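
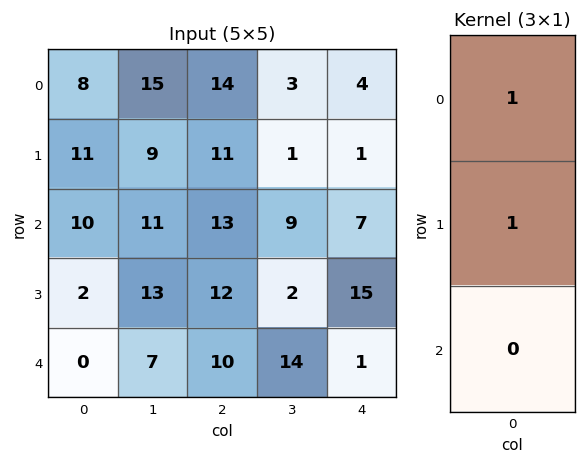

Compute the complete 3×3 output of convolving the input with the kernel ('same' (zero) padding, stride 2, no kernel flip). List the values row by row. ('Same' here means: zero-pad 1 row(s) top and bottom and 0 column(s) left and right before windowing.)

Output[0,0]: The receptive field on the zero-padded input at this output position is [0 / 8 / 11]. Elementwise product with the kernel and sum: 0·1 + 8·1.
Output[0,1]: The receptive field on the zero-padded input at this output position is [0 / 14 / 11]. Elementwise product with the kernel and sum: 0·1 + 14·1.

8 14 4
21 24 8
2 22 16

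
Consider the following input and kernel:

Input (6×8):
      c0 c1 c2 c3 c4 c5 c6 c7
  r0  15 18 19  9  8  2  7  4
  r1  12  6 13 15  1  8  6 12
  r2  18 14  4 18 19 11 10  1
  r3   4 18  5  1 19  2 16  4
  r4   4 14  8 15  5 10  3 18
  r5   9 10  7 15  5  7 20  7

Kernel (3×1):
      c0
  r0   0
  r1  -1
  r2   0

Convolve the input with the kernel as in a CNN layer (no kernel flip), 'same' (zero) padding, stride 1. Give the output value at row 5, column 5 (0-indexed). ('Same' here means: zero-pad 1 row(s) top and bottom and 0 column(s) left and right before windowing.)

-7

The receptive field on the zero-padded input at this output position is [10 / 7 / 0]. Elementwise product with the kernel and sum: 7·-1.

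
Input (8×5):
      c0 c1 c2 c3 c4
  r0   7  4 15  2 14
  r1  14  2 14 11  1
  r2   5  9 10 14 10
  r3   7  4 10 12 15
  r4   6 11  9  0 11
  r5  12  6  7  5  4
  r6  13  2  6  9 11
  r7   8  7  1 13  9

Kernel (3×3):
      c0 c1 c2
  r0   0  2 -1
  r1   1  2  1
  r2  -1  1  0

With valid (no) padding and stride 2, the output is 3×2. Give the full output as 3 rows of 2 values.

29 31
38 58
33 13

Output[0,0]: The receptive field on the input at this output position is [7 4 15 / 14 2 14 / 5 9 10]. Elementwise product with the kernel and sum: 4·2 + 15·-1 + 14·1 + 2·2 + 14·1 + 5·-1 + 9·1.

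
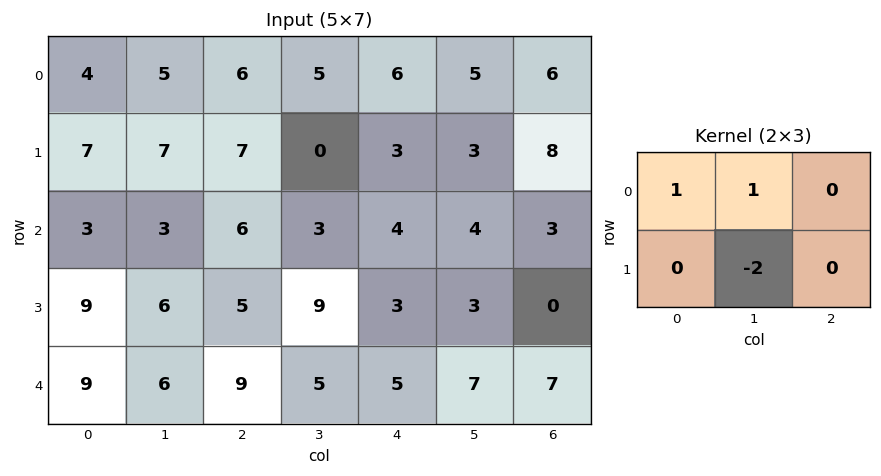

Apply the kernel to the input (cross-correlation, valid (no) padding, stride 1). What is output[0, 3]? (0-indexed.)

5

The receptive field on the input at this output position is [5 6 5 / 0 3 3]. Elementwise product with the kernel and sum: 5·1 + 6·1 + 3·-2.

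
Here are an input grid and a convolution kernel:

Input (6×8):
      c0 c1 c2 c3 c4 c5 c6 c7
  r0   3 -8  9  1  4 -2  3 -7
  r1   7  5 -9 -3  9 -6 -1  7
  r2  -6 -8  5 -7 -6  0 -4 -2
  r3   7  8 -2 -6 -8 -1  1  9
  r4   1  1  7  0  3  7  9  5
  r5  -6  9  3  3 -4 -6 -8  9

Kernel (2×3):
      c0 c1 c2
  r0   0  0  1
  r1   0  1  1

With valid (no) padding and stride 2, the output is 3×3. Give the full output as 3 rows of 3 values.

5 10 -4
11 -20 -4
19 2 -5

Output[0,0]: The receptive field on the input at this output position is [3 -8 9 / 7 5 -9]. Elementwise product with the kernel and sum: 9·1 + 5·1 + -9·1.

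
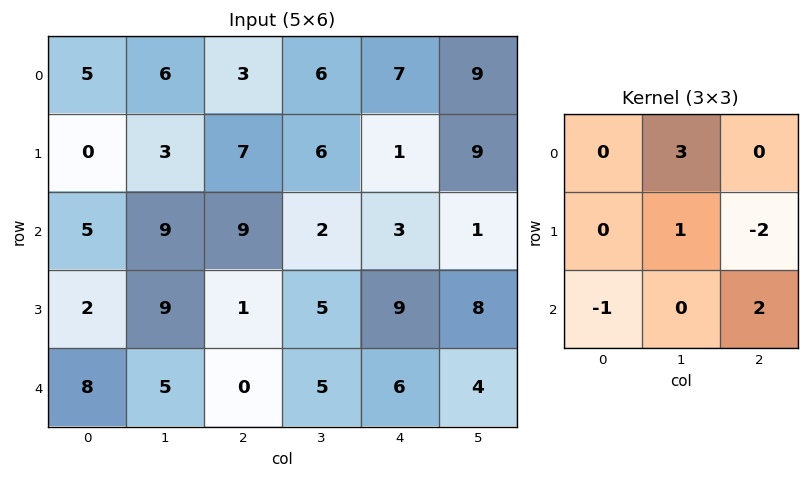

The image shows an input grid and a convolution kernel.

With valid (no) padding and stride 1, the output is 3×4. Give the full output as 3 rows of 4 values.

20 -1 19 4
0 27 31 15
26 23 5 5

Output[0,0]: The receptive field on the input at this output position is [5 6 3 / 0 3 7 / 5 9 9]. Elementwise product with the kernel and sum: 6·3 + 3·1 + 7·-2 + 5·-1 + 9·2.
Output[0,1]: The receptive field on the input at this output position is [6 3 6 / 3 7 6 / 9 9 2]. Elementwise product with the kernel and sum: 3·3 + 7·1 + 6·-2 + 9·-1 + 2·2.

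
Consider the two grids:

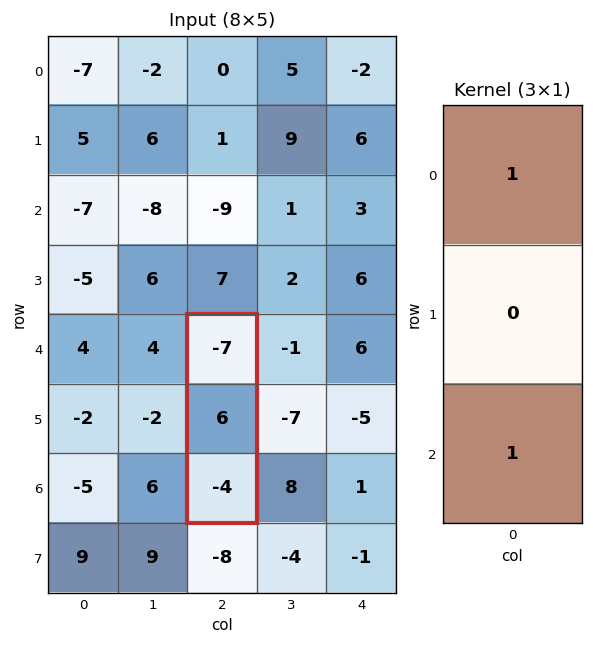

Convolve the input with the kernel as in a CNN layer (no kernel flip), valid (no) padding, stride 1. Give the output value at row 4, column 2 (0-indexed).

-11

The receptive field on the input at this output position is [-7 / 6 / -4]. Elementwise product with the kernel and sum: -7·1 + -4·1.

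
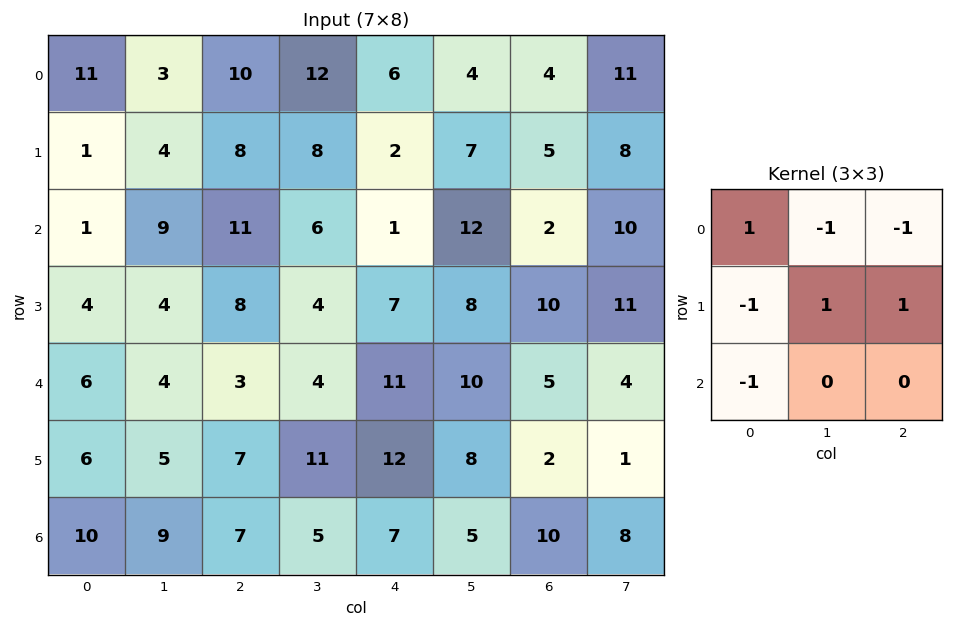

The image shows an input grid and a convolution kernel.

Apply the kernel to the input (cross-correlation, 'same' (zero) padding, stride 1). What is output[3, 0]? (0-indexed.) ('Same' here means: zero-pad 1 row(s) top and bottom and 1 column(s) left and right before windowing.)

-2

The receptive field on the zero-padded input at this output position is [0 1 9 / 0 4 4 / 0 6 4]. Elementwise product with the kernel and sum: 0·1 + 1·-1 + 9·-1 + 0·-1 + 4·1 + 4·1 + 0·-1.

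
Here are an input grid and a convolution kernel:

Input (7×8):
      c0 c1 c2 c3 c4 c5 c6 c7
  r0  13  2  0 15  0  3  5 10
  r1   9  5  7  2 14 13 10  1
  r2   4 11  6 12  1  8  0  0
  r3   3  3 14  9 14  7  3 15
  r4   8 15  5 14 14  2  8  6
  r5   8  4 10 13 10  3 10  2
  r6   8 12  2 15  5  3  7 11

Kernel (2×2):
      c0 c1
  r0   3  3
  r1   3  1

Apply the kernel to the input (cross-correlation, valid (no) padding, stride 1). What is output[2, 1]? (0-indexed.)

The receptive field on the input at this output position is [11 6 / 3 14]. Elementwise product with the kernel and sum: 11·3 + 6·3 + 3·3 + 14·1.

74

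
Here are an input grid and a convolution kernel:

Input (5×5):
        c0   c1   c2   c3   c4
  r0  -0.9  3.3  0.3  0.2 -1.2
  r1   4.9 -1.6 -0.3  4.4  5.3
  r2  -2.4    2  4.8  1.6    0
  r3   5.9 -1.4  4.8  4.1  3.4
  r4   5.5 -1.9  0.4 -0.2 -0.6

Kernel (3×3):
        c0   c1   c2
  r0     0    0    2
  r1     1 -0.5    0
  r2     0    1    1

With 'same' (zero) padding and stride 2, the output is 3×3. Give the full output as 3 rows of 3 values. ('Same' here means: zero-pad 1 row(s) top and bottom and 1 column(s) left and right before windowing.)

3.75 7.25 6.1
2.5 17.3 5
-5.55 6.1 0.1

Output[0,0]: The receptive field on the zero-padded input at this output position is [0 0 0 / 0 -0.9 3.3 / 0 4.9 -1.6]. Elementwise product with the kernel and sum: 0·2 + 0·1 + -0.9·-0.5 + 4.9·1 + -1.6·1.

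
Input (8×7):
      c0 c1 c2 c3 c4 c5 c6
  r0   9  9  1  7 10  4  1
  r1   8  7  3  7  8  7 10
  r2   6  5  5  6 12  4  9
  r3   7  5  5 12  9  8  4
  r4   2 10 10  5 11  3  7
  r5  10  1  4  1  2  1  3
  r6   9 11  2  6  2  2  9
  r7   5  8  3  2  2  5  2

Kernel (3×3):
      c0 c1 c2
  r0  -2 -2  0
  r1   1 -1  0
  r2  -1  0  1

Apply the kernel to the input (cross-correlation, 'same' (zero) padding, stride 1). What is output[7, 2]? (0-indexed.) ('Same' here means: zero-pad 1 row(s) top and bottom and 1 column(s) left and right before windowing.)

The receptive field on the zero-padded input at this output position is [11 2 6 / 8 3 2 / 0 0 0]. Elementwise product with the kernel and sum: 11·-2 + 2·-2 + 8·1 + 3·-1 + 0·-1 + 0·1.

-21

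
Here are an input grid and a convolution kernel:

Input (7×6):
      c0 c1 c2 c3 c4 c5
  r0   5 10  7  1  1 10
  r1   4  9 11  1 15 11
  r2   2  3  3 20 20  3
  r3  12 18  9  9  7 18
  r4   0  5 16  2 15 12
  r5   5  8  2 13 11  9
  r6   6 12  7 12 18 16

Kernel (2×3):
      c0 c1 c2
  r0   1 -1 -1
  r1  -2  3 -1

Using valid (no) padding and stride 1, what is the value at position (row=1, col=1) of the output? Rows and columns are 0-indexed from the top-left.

The receptive field on the input at this output position is [9 11 1 / 3 3 20]. Elementwise product with the kernel and sum: 9·1 + 11·-1 + 1·-1 + 3·-2 + 3·3 + 20·-1.

-20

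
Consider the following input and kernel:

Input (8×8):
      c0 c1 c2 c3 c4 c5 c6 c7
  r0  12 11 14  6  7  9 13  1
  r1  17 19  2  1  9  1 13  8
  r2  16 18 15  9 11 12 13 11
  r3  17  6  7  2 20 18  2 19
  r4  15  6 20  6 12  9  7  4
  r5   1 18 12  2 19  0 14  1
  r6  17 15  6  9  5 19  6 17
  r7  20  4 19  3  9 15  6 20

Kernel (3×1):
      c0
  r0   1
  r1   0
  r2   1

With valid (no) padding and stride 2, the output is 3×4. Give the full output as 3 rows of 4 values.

28 29 18 26
31 35 23 20
32 26 17 13

Output[0,0]: The receptive field on the input at this output position is [12 / 17 / 16]. Elementwise product with the kernel and sum: 12·1 + 16·1.
Output[0,1]: The receptive field on the input at this output position is [14 / 2 / 15]. Elementwise product with the kernel and sum: 14·1 + 15·1.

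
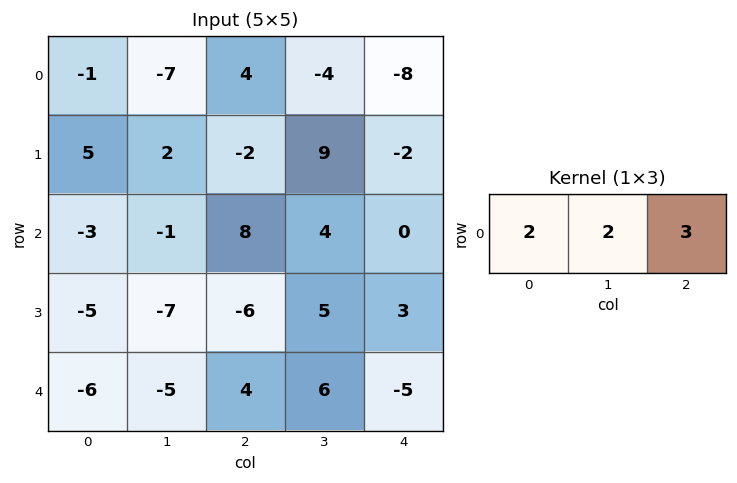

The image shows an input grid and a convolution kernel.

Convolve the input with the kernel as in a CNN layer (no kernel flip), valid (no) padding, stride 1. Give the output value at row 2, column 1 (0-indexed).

The receptive field on the input at this output position is [-1 8 4]. Elementwise product with the kernel and sum: -1·2 + 8·2 + 4·3.

26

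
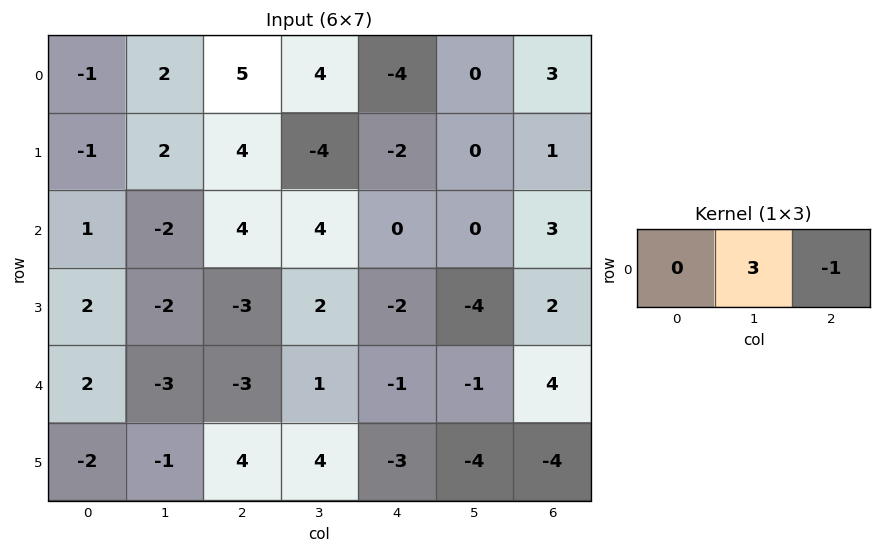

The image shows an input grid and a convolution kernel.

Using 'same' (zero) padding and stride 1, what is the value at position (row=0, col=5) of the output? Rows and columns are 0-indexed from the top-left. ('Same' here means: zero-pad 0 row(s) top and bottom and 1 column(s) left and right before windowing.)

The receptive field on the zero-padded input at this output position is [-4 0 3]. Elementwise product with the kernel and sum: 0·3 + 3·-1.

-3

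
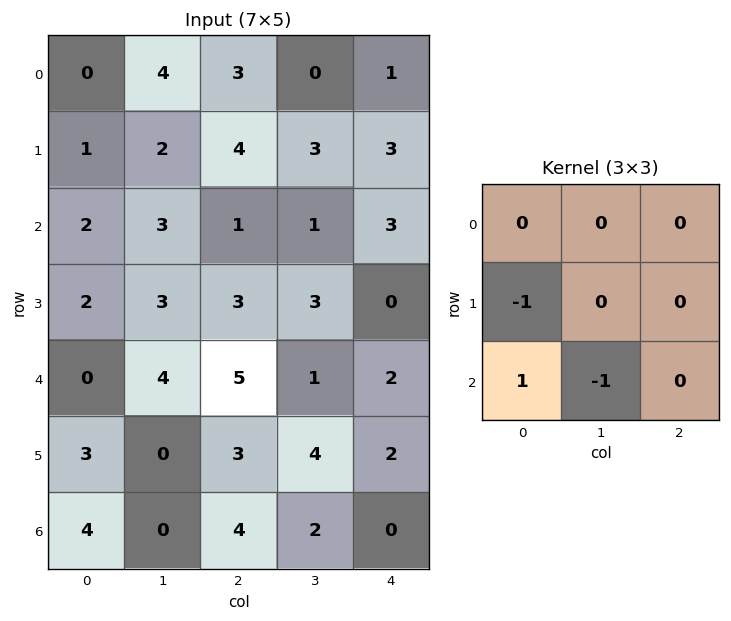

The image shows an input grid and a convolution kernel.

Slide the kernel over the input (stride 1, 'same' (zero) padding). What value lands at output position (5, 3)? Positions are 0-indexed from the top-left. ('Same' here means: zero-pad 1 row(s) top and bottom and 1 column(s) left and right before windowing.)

-1

The receptive field on the zero-padded input at this output position is [5 1 2 / 3 4 2 / 4 2 0]. Elementwise product with the kernel and sum: 3·-1 + 4·1 + 2·-1.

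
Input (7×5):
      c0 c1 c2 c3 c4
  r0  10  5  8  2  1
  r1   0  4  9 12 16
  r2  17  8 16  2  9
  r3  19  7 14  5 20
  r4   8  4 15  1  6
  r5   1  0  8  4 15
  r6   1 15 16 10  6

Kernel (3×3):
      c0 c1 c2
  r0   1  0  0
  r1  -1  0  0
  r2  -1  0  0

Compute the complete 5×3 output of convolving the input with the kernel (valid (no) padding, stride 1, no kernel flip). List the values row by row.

Output[0,0]: The receptive field on the input at this output position is [10 5 8 / 0 4 9 / 17 8 16]. Elementwise product with the kernel and sum: 10·1 + 0·-1 + 17·-1.

-7 -7 -17
-36 -11 -21
-10 -3 -13
10 3 -9
6 -11 -9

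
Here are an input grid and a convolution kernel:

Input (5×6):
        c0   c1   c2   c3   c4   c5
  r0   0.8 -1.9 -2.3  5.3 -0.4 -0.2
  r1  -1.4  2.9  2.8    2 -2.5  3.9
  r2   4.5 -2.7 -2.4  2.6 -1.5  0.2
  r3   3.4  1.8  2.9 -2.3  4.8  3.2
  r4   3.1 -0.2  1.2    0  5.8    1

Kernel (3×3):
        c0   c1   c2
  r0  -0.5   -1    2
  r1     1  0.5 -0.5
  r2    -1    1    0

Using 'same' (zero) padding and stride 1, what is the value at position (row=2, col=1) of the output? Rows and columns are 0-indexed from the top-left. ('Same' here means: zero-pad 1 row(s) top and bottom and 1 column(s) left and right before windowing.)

6.15

The receptive field on the zero-padded input at this output position is [-1.4 2.9 2.8 / 4.5 -2.7 -2.4 / 3.4 1.8 2.9]. Elementwise product with the kernel and sum: -1.4·-0.5 + 2.9·-1 + 2.8·2 + 4.5·1 + -2.7·0.5 + -2.4·-0.5 + 3.4·-1 + 1.8·1.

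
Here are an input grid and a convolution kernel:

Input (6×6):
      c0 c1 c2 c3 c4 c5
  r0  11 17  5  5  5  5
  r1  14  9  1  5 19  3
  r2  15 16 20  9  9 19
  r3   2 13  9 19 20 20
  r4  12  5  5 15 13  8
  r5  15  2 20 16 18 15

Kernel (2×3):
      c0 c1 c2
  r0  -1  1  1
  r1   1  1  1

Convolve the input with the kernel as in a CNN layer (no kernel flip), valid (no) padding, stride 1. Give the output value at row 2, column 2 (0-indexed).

46

The receptive field on the input at this output position is [20 9 9 / 9 19 20]. Elementwise product with the kernel and sum: 20·-1 + 9·1 + 9·1 + 9·1 + 19·1 + 20·1.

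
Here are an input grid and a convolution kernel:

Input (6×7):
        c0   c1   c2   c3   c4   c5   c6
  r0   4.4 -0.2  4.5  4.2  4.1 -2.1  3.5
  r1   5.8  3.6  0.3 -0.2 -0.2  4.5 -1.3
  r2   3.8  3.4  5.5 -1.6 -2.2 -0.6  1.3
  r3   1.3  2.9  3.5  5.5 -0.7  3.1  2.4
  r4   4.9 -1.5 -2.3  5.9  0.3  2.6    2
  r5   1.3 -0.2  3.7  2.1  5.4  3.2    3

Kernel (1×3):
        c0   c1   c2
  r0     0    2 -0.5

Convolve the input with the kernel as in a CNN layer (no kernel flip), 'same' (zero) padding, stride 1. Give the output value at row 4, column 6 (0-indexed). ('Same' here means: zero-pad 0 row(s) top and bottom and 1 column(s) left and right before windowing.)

The receptive field on the zero-padded input at this output position is [2.6 2 0]. Elementwise product with the kernel and sum: 2·2 + 0·-0.5.

4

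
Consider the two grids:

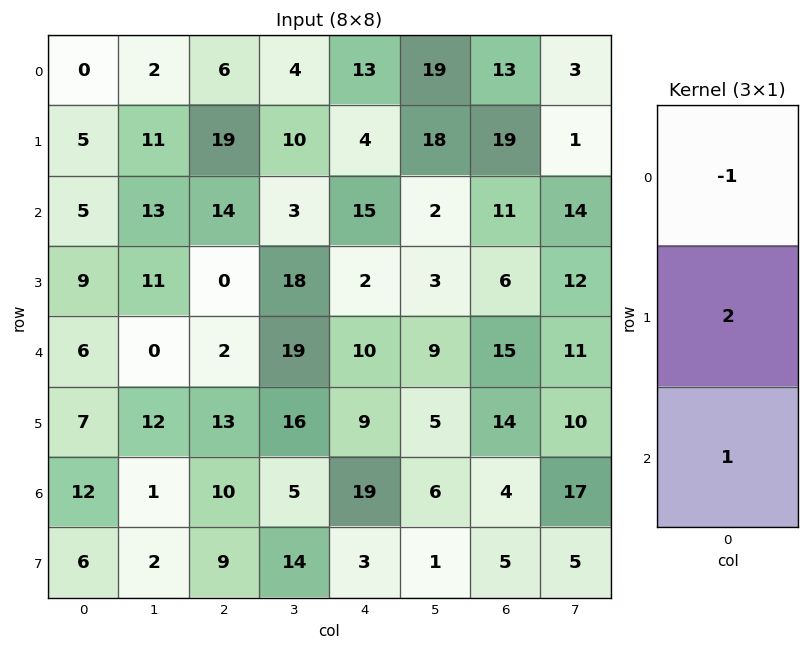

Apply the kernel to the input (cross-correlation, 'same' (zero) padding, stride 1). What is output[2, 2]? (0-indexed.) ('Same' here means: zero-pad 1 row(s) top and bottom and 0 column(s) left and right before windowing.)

The receptive field on the zero-padded input at this output position is [19 / 14 / 0]. Elementwise product with the kernel and sum: 19·-1 + 14·2 + 0·1.

9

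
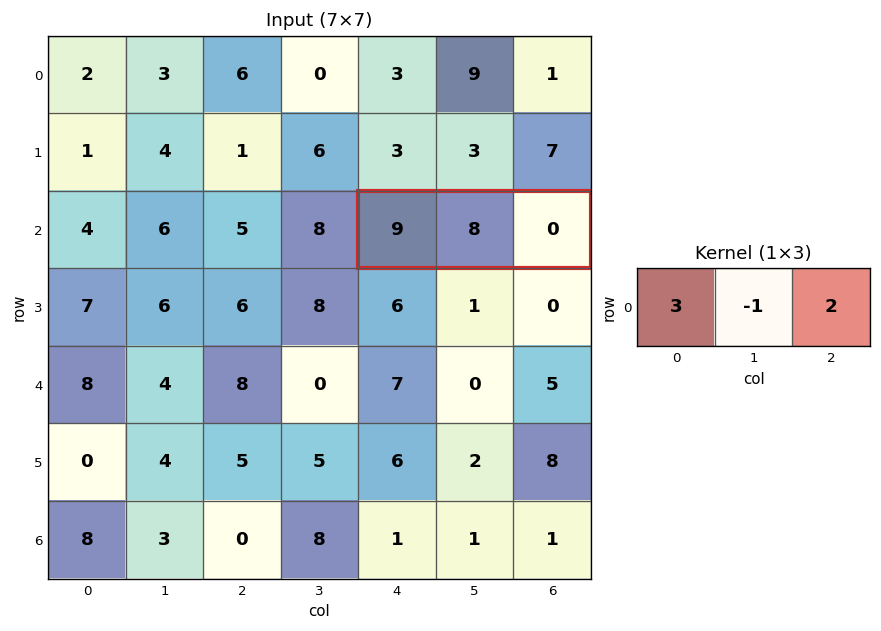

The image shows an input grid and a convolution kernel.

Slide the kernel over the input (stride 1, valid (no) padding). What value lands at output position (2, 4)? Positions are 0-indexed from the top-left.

19

The receptive field on the input at this output position is [9 8 0]. Elementwise product with the kernel and sum: 9·3 + 8·-1 + 0·2.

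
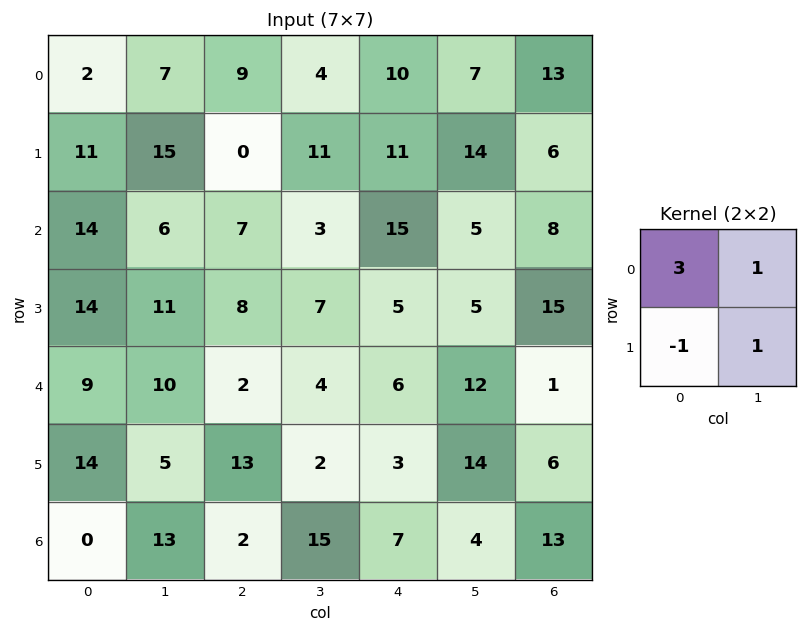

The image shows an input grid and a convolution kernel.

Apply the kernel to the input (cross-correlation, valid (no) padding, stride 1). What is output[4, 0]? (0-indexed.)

The receptive field on the input at this output position is [9 10 / 14 5]. Elementwise product with the kernel and sum: 9·3 + 10·1 + 14·-1 + 5·1.

28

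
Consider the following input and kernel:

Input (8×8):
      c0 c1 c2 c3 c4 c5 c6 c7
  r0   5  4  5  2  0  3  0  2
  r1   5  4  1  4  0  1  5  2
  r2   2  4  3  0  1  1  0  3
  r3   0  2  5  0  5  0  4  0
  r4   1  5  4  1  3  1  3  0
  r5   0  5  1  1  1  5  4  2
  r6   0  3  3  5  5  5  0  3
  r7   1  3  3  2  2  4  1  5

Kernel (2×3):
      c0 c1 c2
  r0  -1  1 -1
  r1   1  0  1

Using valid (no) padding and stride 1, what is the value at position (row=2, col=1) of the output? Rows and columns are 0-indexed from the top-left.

The receptive field on the input at this output position is [4 3 0 / 2 5 0]. Elementwise product with the kernel and sum: 4·-1 + 3·1 + 0·-1 + 2·1 + 0·1.

1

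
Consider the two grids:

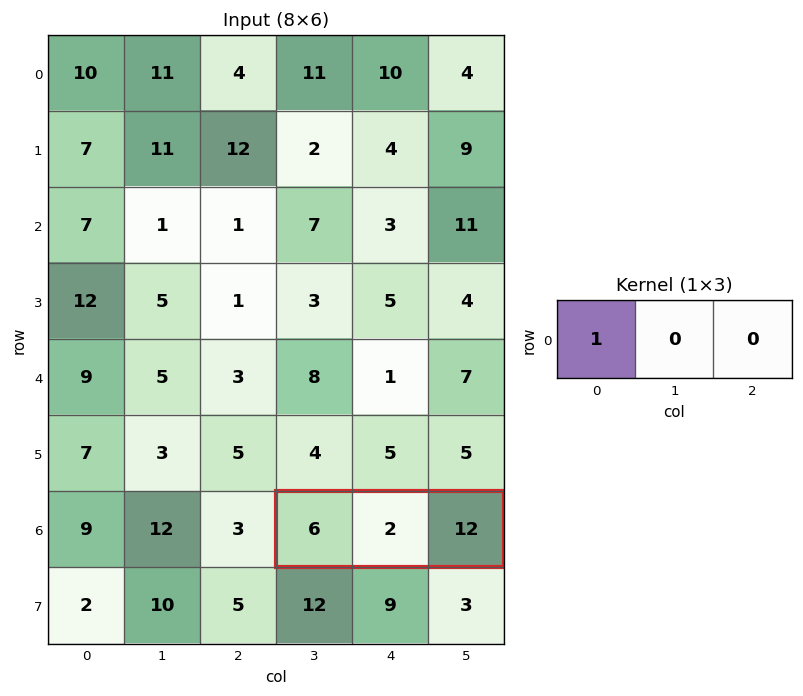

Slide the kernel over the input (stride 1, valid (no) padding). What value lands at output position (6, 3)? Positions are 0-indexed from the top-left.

The receptive field on the input at this output position is [6 2 12]. Elementwise product with the kernel and sum: 6·1.

6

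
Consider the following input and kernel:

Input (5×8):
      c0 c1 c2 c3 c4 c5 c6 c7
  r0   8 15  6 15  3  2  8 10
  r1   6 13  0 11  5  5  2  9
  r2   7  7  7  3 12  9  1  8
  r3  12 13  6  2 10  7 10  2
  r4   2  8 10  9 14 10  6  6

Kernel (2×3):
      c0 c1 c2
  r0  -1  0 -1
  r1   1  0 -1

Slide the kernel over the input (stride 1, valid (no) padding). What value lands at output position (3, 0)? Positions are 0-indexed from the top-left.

-26

The receptive field on the input at this output position is [12 13 6 / 2 8 10]. Elementwise product with the kernel and sum: 12·-1 + 6·-1 + 2·1 + 10·-1.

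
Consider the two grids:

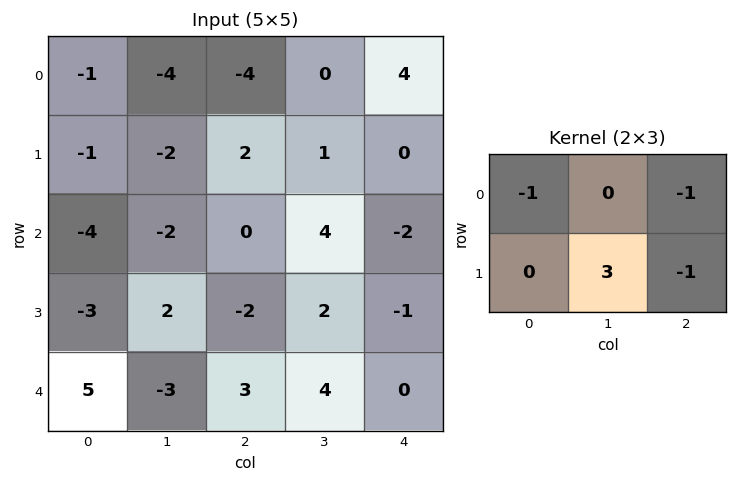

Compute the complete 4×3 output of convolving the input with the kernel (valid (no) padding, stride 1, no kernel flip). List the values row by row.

-3 9 3
-7 -3 12
12 -10 9
-7 1 15

Output[0,0]: The receptive field on the input at this output position is [-1 -4 -4 / -1 -2 2]. Elementwise product with the kernel and sum: -1·-1 + -4·-1 + -2·3 + 2·-1.
Output[0,1]: The receptive field on the input at this output position is [-4 -4 0 / -2 2 1]. Elementwise product with the kernel and sum: -4·-1 + 0·-1 + 2·3 + 1·-1.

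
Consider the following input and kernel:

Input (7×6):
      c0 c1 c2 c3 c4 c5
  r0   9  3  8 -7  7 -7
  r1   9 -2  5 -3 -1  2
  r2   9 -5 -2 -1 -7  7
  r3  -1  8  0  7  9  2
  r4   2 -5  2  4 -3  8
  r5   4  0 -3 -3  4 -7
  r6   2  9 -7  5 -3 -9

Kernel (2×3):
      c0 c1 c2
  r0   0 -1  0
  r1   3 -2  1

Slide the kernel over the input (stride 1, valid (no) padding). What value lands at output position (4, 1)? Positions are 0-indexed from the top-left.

The receptive field on the input at this output position is [-5 2 4 / 0 -3 -3]. Elementwise product with the kernel and sum: 2·-1 + 0·3 + -3·-2 + -3·1.

1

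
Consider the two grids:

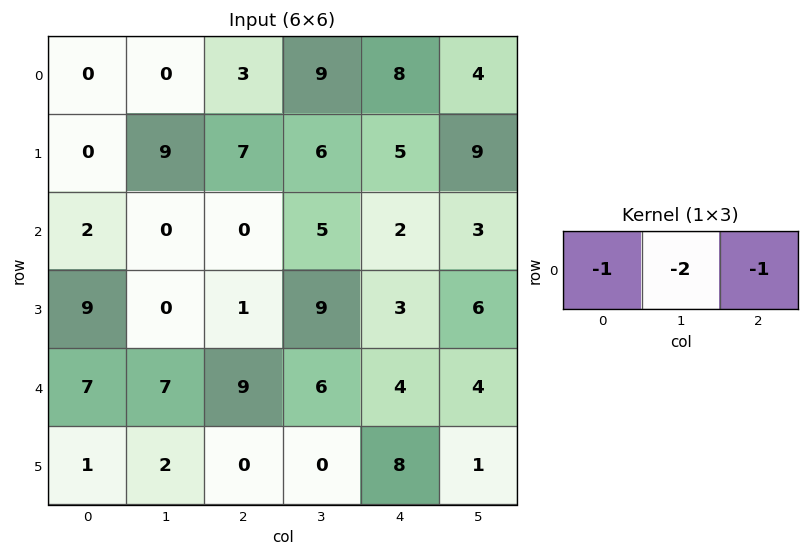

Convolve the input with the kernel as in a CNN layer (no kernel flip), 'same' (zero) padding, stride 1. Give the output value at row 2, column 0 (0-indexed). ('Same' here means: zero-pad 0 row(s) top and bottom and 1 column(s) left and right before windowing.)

The receptive field on the zero-padded input at this output position is [0 2 0]. Elementwise product with the kernel and sum: 0·-1 + 2·-2 + 0·-1.

-4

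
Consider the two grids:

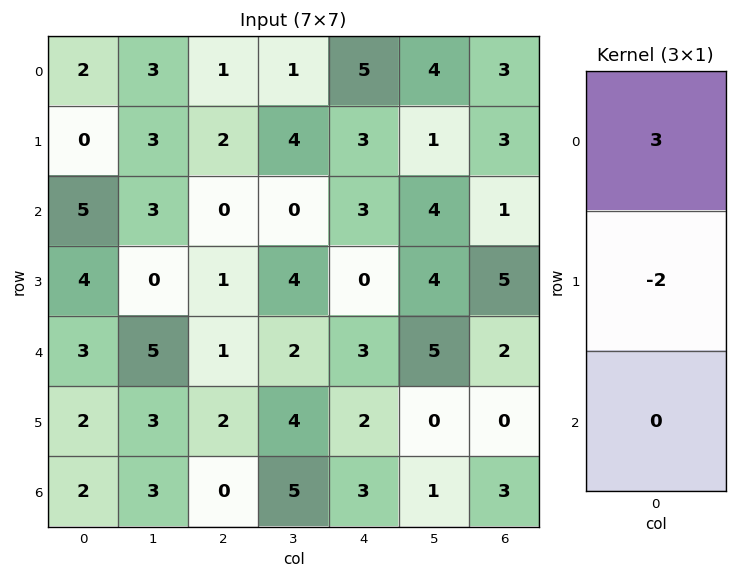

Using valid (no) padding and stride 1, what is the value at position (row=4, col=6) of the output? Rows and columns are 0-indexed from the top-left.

The receptive field on the input at this output position is [2 / 0 / 3]. Elementwise product with the kernel and sum: 2·3 + 0·-2.

6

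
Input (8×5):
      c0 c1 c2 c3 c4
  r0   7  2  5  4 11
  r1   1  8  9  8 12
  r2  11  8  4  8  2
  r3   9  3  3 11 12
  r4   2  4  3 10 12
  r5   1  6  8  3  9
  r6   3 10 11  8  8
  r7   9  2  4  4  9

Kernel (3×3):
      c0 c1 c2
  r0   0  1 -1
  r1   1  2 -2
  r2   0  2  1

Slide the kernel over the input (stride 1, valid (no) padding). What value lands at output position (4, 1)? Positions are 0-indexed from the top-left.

The receptive field on the input at this output position is [4 3 10 / 6 8 3 / 10 11 8]. Elementwise product with the kernel and sum: 3·1 + 10·-1 + 6·1 + 8·2 + 3·-2 + 11·2 + 8·1.

39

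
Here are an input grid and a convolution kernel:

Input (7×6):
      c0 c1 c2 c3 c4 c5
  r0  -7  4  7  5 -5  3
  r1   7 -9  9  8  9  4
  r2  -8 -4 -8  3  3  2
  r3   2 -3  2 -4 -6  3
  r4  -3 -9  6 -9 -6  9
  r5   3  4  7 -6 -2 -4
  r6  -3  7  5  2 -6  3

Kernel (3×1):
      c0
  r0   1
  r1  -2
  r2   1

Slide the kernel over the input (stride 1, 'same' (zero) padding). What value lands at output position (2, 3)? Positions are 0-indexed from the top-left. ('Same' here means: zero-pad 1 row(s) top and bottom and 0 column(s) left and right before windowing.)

-2

The receptive field on the zero-padded input at this output position is [8 / 3 / -4]. Elementwise product with the kernel and sum: 8·1 + 3·-2 + -4·1.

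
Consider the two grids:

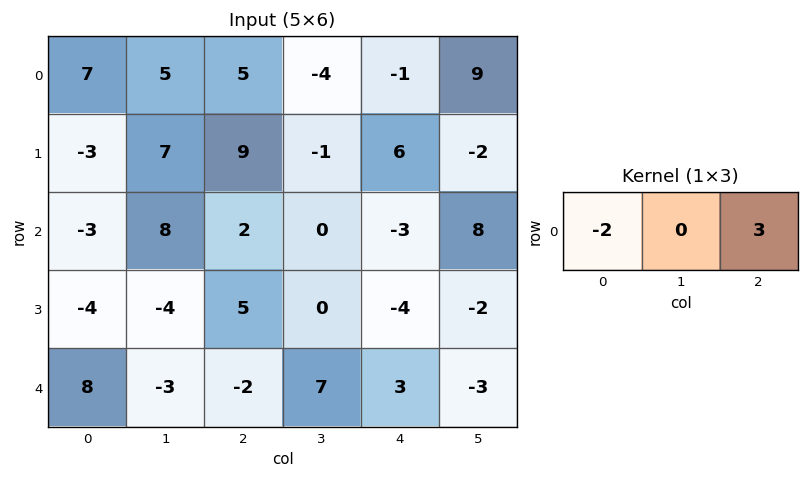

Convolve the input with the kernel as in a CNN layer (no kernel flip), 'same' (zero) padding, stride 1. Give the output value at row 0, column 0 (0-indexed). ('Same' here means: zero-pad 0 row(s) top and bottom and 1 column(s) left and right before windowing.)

15

The receptive field on the zero-padded input at this output position is [0 7 5]. Elementwise product with the kernel and sum: 0·-2 + 5·3.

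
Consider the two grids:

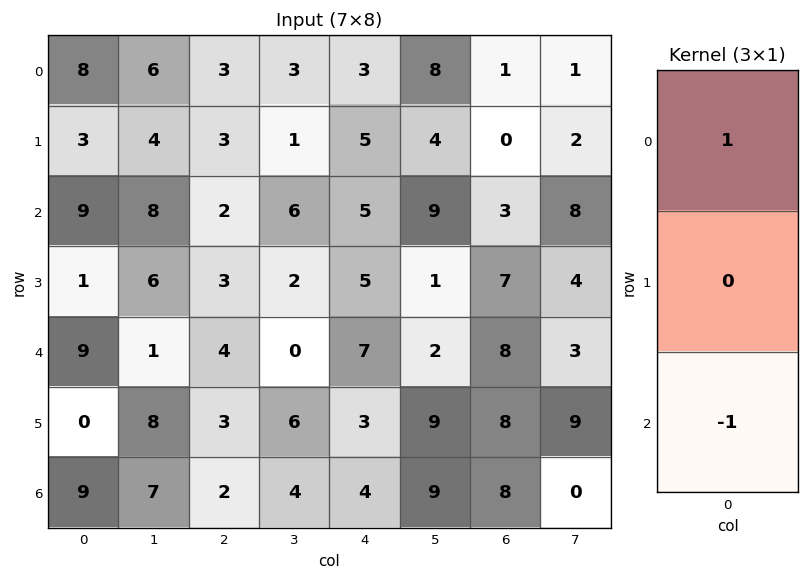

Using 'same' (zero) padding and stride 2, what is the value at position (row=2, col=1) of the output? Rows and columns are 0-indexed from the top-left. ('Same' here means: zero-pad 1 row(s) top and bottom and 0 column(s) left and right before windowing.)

The receptive field on the zero-padded input at this output position is [3 / 4 / 3]. Elementwise product with the kernel and sum: 3·1 + 3·-1.

0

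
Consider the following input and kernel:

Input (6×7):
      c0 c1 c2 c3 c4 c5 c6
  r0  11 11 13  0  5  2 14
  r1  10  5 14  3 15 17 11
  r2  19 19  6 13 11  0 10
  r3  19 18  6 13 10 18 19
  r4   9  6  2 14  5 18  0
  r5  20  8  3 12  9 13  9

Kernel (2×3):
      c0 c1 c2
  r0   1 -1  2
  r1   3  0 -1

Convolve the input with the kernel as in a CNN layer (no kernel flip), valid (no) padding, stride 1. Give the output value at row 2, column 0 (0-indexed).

The receptive field on the input at this output position is [19 19 6 / 19 18 6]. Elementwise product with the kernel and sum: 19·1 + 19·-1 + 6·2 + 19·3 + 6·-1.

63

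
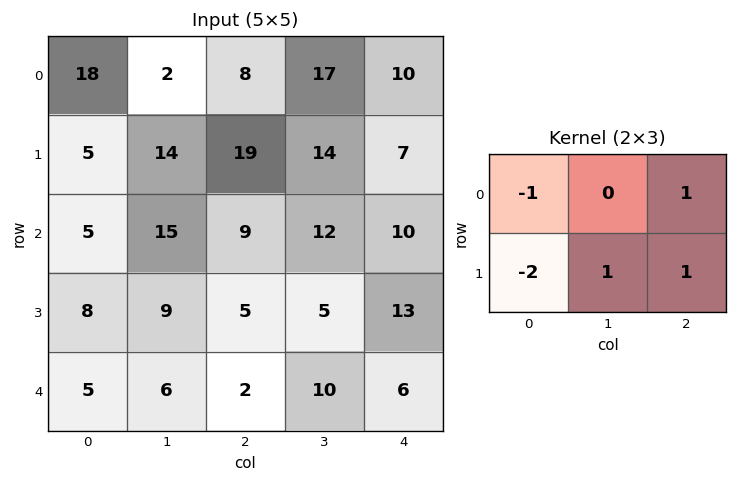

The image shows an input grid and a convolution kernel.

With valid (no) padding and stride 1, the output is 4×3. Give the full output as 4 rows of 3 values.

13 20 -15
28 -9 -8
2 -11 9
-5 -4 20

Output[0,0]: The receptive field on the input at this output position is [18 2 8 / 5 14 19]. Elementwise product with the kernel and sum: 18·-1 + 8·1 + 5·-2 + 14·1 + 19·1.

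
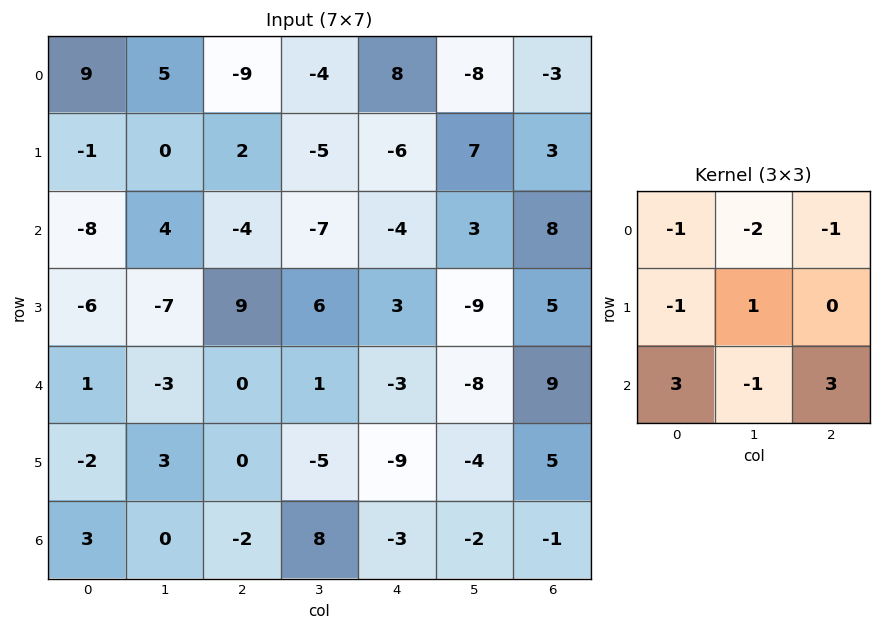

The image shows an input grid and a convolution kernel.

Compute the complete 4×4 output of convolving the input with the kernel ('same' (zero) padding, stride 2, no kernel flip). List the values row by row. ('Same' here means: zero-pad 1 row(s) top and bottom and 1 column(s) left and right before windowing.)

10 -31 24 23
-21 -19 1 -40
31 -20 -25 -1
4 0 16 -5

Output[0,0]: The receptive field on the zero-padded input at this output position is [0 0 0 / 0 9 5 / 0 -1 0]. Elementwise product with the kernel and sum: 0·-1 + 0·-2 + 0·-1 + 0·-1 + 9·1 + 0·3 + -1·-1 + 0·3.
Output[0,1]: The receptive field on the zero-padded input at this output position is [0 0 0 / 5 -9 -4 / 0 2 -5]. Elementwise product with the kernel and sum: 0·-1 + 0·-2 + 0·-1 + 5·-1 + -9·1 + 0·3 + 2·-1 + -5·3.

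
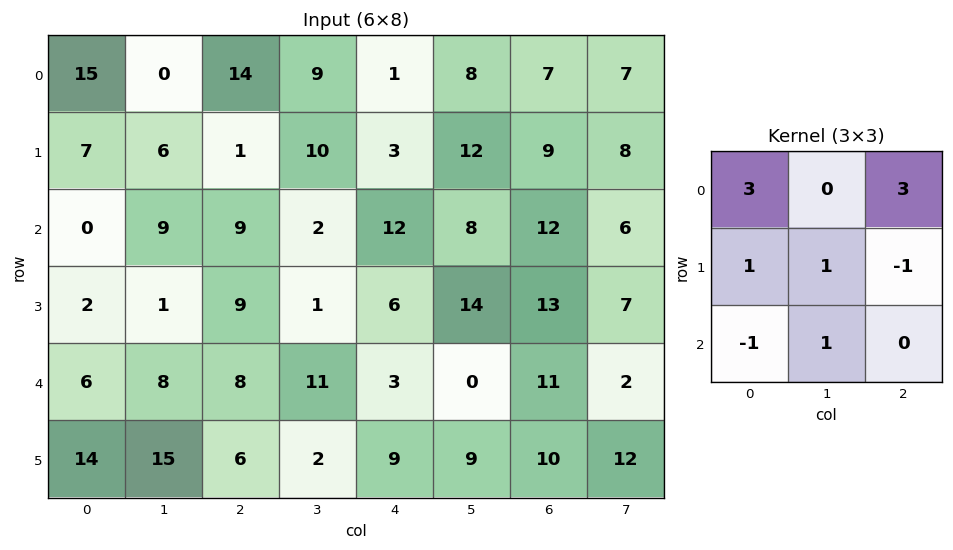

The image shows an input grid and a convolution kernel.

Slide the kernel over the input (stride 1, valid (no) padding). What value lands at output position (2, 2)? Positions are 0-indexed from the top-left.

70

The receptive field on the input at this output position is [9 2 12 / 9 1 6 / 8 11 3]. Elementwise product with the kernel and sum: 9·3 + 12·3 + 9·1 + 1·1 + 6·-1 + 8·-1 + 11·1.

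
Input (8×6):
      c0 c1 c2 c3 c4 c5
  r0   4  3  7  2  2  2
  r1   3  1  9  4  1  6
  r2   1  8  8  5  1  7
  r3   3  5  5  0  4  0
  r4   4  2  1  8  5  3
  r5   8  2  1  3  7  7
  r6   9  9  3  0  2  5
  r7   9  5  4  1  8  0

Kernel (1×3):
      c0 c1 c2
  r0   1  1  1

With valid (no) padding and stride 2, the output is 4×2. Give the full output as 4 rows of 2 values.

14 11
17 14
7 14
21 5

Output[0,0]: The receptive field on the input at this output position is [4 3 7]. Elementwise product with the kernel and sum: 4·1 + 3·1 + 7·1.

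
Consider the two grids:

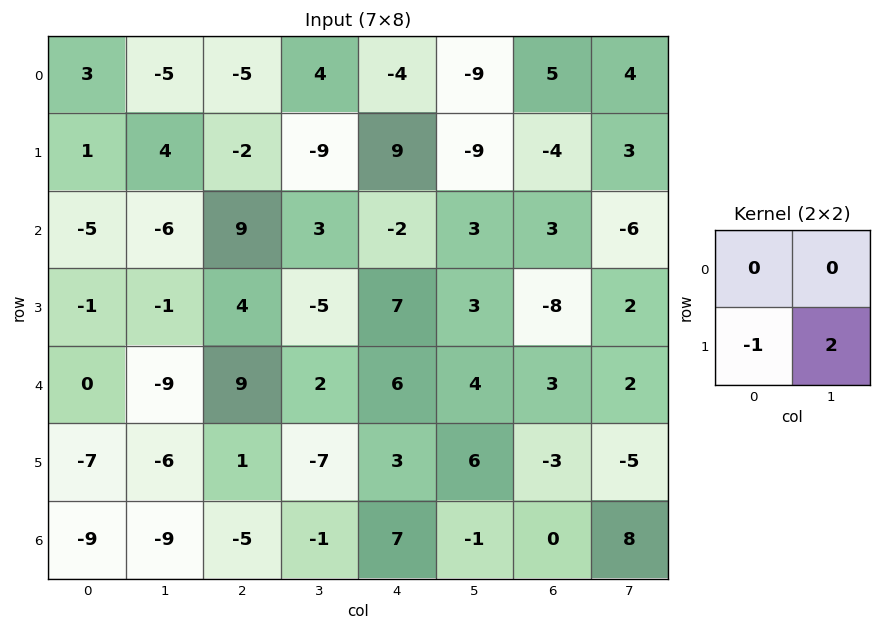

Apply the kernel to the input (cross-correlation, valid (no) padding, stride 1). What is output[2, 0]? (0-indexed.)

-1

The receptive field on the input at this output position is [-5 -6 / -1 -1]. Elementwise product with the kernel and sum: -1·-1 + -1·2.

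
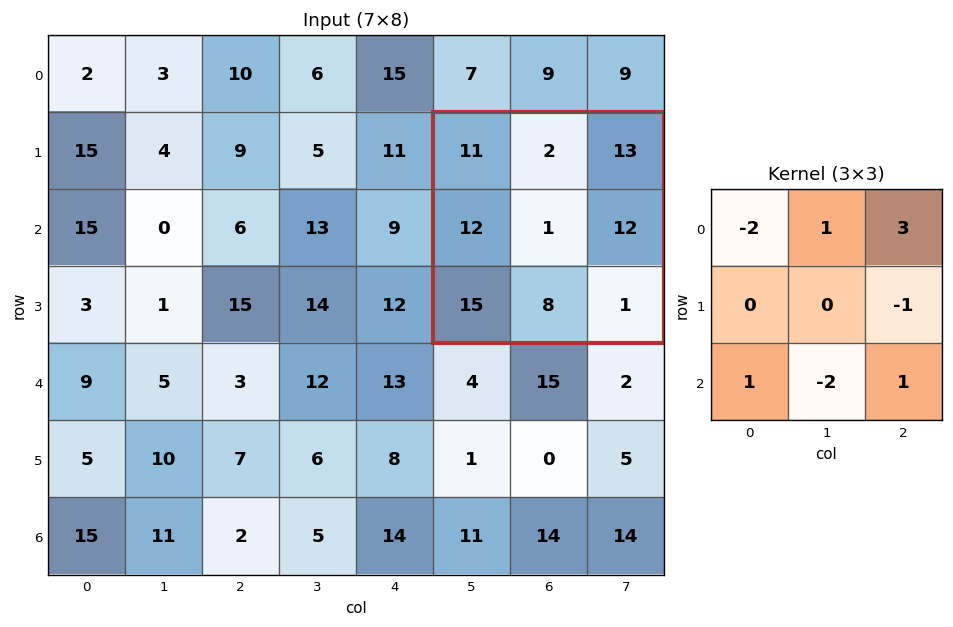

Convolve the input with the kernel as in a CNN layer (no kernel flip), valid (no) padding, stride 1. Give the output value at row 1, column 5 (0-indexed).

The receptive field on the input at this output position is [11 2 13 / 12 1 12 / 15 8 1]. Elementwise product with the kernel and sum: 11·-2 + 2·1 + 13·3 + 12·-1 + 15·1 + 8·-2 + 1·1.

7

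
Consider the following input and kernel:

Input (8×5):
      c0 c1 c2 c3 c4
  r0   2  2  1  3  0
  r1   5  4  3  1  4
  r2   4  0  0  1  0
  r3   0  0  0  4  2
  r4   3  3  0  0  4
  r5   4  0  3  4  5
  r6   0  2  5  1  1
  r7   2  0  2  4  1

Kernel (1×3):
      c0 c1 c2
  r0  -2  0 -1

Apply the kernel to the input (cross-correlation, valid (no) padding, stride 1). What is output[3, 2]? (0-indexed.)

The receptive field on the input at this output position is [0 4 2]. Elementwise product with the kernel and sum: 0·-2 + 2·-1.

-2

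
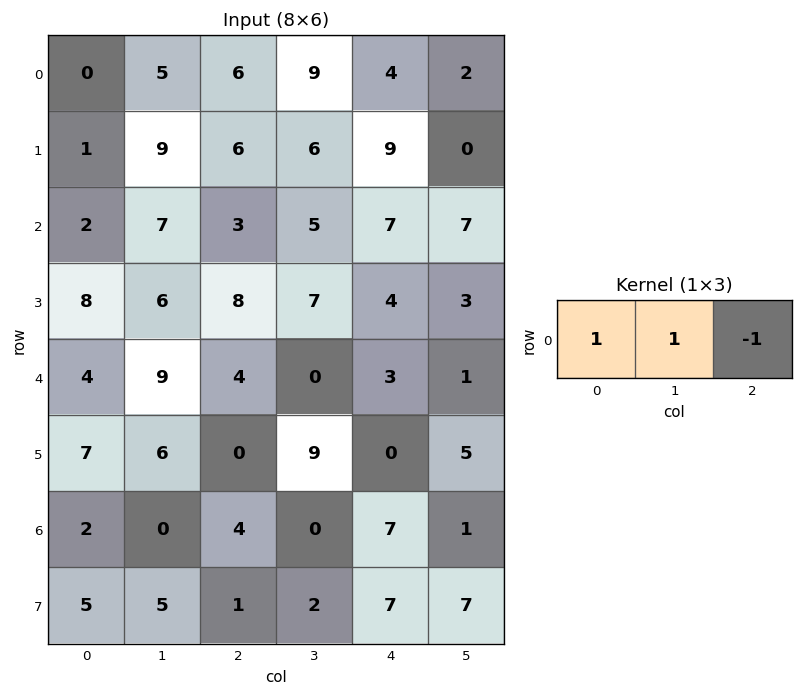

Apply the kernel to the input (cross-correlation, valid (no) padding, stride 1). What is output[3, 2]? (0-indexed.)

11

The receptive field on the input at this output position is [8 7 4]. Elementwise product with the kernel and sum: 8·1 + 7·1 + 4·-1.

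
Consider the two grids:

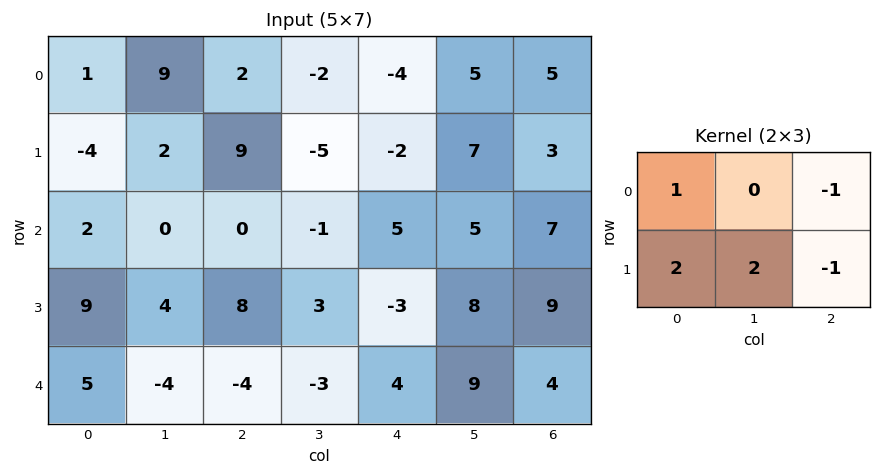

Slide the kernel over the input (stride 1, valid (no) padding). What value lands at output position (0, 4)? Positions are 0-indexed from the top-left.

The receptive field on the input at this output position is [-4 5 5 / -2 7 3]. Elementwise product with the kernel and sum: -4·1 + 5·-1 + -2·2 + 7·2 + 3·-1.

-2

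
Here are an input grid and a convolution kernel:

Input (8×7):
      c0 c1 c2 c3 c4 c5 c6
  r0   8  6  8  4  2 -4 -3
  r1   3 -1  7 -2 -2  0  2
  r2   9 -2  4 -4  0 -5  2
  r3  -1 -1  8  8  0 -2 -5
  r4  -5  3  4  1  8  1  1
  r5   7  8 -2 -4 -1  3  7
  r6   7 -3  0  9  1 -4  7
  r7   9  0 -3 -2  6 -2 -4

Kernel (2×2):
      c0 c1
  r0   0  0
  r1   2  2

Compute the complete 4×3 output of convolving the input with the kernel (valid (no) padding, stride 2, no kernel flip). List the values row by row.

4 10 -4
-4 32 -4
30 -12 4
18 -10 8

Output[0,0]: The receptive field on the input at this output position is [8 6 / 3 -1]. Elementwise product with the kernel and sum: 3·2 + -1·2.
Output[0,1]: The receptive field on the input at this output position is [8 4 / 7 -2]. Elementwise product with the kernel and sum: 7·2 + -2·2.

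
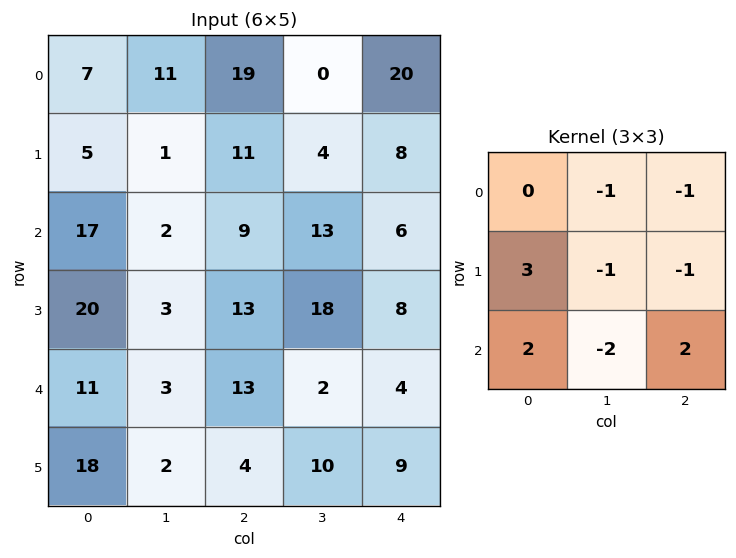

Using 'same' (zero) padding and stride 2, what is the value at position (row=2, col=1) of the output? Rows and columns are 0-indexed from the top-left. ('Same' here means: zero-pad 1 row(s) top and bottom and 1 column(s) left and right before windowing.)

-21

The receptive field on the zero-padded input at this output position is [3 13 18 / 3 13 2 / 2 4 10]. Elementwise product with the kernel and sum: 13·-1 + 18·-1 + 3·3 + 13·-1 + 2·-1 + 2·2 + 4·-2 + 10·2.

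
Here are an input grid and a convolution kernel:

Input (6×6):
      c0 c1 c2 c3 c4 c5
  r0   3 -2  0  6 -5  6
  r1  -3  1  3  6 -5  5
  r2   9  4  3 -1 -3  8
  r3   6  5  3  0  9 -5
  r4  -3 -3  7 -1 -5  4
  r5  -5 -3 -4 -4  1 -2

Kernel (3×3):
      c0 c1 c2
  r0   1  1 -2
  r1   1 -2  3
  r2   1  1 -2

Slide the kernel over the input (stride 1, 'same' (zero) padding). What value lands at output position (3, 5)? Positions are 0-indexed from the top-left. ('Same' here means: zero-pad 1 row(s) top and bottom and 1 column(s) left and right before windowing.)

The receptive field on the zero-padded input at this output position is [-3 8 0 / 9 -5 0 / -5 4 0]. Elementwise product with the kernel and sum: -3·1 + 8·1 + 0·-2 + 9·1 + -5·-2 + 0·3 + -5·1 + 4·1 + 0·-2.

23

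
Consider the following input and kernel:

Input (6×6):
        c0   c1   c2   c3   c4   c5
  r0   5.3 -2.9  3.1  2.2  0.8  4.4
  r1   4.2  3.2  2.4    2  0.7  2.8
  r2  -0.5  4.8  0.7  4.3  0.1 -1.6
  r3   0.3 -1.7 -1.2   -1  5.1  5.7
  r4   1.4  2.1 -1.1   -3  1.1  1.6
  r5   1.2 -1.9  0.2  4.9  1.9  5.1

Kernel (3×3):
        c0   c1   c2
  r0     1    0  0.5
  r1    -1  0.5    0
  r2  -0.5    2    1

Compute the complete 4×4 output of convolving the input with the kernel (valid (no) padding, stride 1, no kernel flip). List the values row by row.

14.8 -0.5 10.45 -0.8
3.55 -2.8 7.9 15.55
1.1 1.8 -2.9 12.35
-4.85 1.4 12.55 11.85

Output[0,0]: The receptive field on the input at this output position is [5.3 -2.9 3.1 / 4.2 3.2 2.4 / -0.5 4.8 0.7]. Elementwise product with the kernel and sum: 5.3·1 + 3.1·0.5 + 4.2·-1 + 3.2·0.5 + -0.5·-0.5 + 4.8·2 + 0.7·1.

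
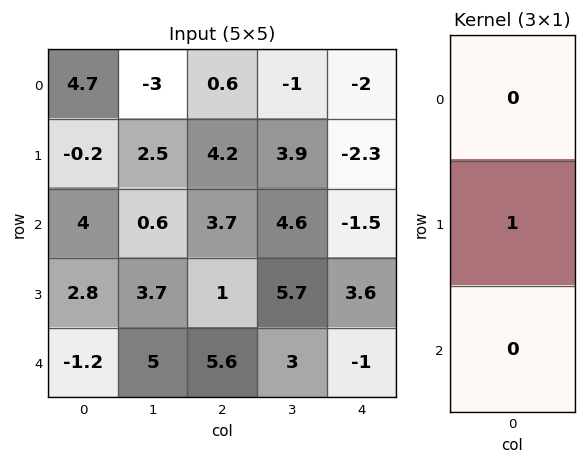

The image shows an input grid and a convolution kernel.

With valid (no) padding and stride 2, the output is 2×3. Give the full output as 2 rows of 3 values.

-0.2 4.2 -2.3
2.8 1 3.6

Output[0,0]: The receptive field on the input at this output position is [4.7 / -0.2 / 4]. Elementwise product with the kernel and sum: -0.2·1.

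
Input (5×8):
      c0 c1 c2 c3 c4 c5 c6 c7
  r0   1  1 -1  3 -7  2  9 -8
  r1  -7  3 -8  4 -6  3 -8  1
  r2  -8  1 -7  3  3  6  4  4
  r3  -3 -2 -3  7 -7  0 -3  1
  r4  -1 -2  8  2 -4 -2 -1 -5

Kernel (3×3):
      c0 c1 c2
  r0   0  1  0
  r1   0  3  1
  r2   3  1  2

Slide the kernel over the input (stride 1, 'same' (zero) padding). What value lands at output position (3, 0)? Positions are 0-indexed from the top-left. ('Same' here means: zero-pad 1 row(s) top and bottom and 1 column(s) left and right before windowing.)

The receptive field on the zero-padded input at this output position is [0 -8 1 / 0 -3 -2 / 0 -1 -2]. Elementwise product with the kernel and sum: -8·1 + -3·3 + -2·1 + 0·3 + -1·1 + -2·2.

-24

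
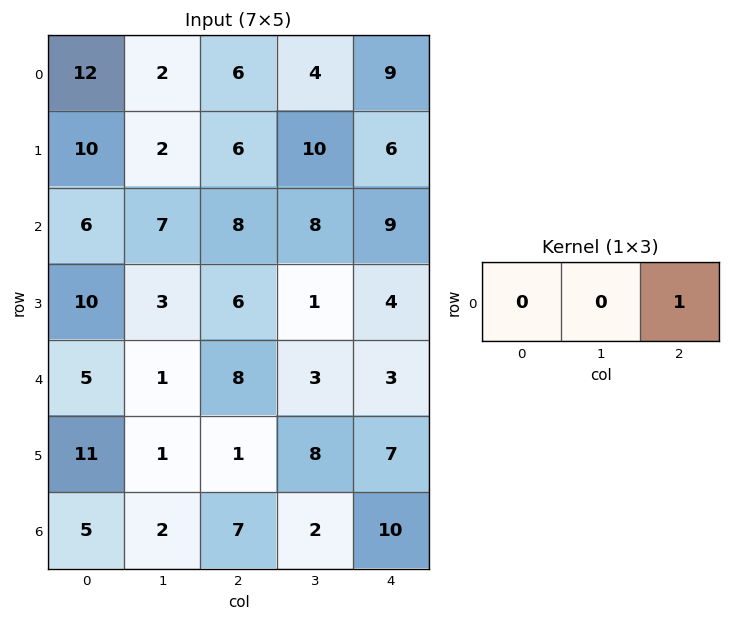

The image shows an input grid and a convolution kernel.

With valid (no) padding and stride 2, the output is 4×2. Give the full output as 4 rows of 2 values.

6 9
8 9
8 3
7 10

Output[0,0]: The receptive field on the input at this output position is [12 2 6]. Elementwise product with the kernel and sum: 6·1.
Output[0,1]: The receptive field on the input at this output position is [6 4 9]. Elementwise product with the kernel and sum: 9·1.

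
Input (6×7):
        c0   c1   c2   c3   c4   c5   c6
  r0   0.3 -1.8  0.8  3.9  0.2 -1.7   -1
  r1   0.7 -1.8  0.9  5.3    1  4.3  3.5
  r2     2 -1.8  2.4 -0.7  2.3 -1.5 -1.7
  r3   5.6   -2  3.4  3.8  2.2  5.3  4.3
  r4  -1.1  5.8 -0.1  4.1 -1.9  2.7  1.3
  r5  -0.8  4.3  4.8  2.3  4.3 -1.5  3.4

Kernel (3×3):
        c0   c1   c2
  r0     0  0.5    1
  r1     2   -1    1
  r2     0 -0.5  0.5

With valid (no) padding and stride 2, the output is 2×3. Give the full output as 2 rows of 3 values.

6.1 1.15 -0.75
15.15 4.15 0.25

Output[0,0]: The receptive field on the input at this output position is [0.3 -1.8 0.8 / 0.7 -1.8 0.9 / 2 -1.8 2.4]. Elementwise product with the kernel and sum: -1.8·0.5 + 0.8·1 + 0.7·2 + -1.8·-1 + 0.9·1 + -1.8·-0.5 + 2.4·0.5.
Output[0,1]: The receptive field on the input at this output position is [0.8 3.9 0.2 / 0.9 5.3 1 / 2.4 -0.7 2.3]. Elementwise product with the kernel and sum: 3.9·0.5 + 0.2·1 + 0.9·2 + 5.3·-1 + 1·1 + -0.7·-0.5 + 2.3·0.5.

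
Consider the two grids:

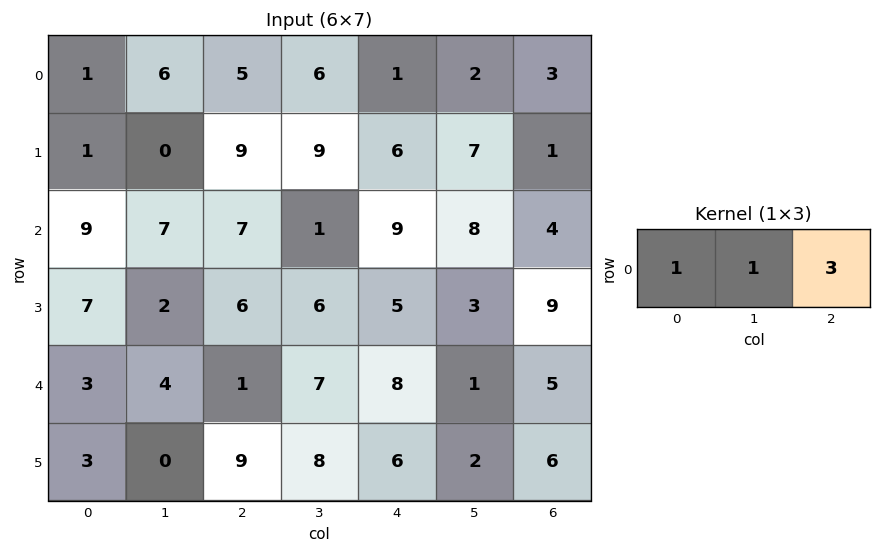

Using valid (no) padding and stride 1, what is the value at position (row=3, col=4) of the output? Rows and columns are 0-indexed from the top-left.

The receptive field on the input at this output position is [5 3 9]. Elementwise product with the kernel and sum: 5·1 + 3·1 + 9·3.

35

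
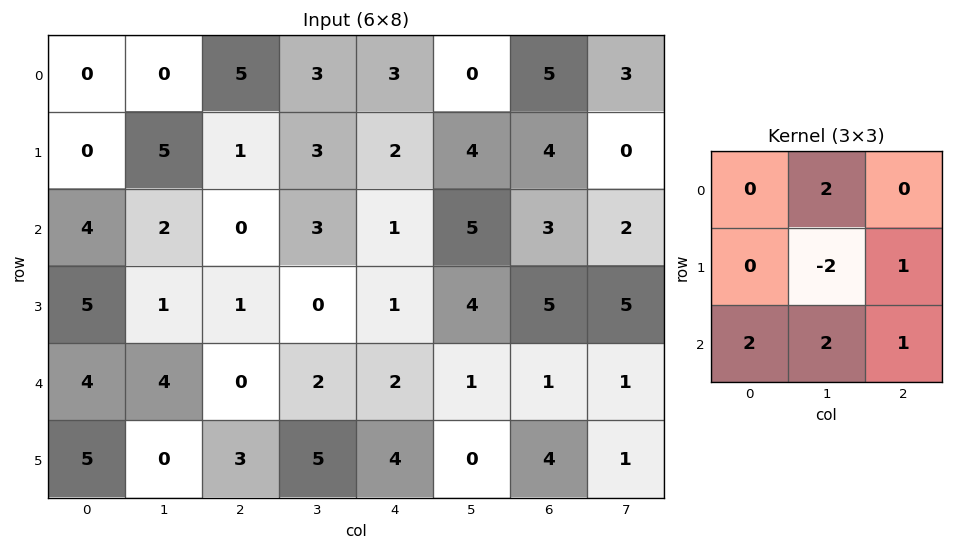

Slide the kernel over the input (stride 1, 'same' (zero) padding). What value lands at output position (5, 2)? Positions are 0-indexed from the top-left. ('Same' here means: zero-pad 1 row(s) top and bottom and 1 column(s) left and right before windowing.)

-1

The receptive field on the zero-padded input at this output position is [4 0 2 / 0 3 5 / 0 0 0]. Elementwise product with the kernel and sum: 0·2 + 3·-2 + 5·1 + 0·2 + 0·2 + 0·1.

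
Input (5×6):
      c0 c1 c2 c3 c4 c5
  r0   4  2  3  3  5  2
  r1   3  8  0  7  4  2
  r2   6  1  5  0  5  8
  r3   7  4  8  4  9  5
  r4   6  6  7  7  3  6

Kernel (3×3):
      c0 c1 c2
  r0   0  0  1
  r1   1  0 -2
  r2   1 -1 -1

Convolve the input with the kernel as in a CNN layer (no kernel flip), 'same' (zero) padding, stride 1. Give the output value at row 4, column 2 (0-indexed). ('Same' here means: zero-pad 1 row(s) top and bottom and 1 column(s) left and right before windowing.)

-4

The receptive field on the zero-padded input at this output position is [4 8 4 / 6 7 7 / 0 0 0]. Elementwise product with the kernel and sum: 4·1 + 6·1 + 7·-2 + 0·1 + 0·-1 + 0·-1.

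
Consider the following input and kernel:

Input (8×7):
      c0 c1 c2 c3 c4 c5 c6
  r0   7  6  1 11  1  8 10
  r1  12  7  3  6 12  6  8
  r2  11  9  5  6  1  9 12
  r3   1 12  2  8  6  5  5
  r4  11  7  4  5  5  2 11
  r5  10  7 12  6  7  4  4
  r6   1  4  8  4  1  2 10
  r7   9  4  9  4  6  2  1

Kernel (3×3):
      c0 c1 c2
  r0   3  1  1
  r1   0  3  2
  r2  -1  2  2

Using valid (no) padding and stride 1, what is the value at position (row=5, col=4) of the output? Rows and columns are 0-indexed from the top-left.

55

The receptive field on the input at this output position is [7 4 4 / 1 2 10 / 6 2 1]. Elementwise product with the kernel and sum: 7·3 + 4·1 + 4·1 + 2·3 + 10·2 + 6·-1 + 2·2 + 1·2.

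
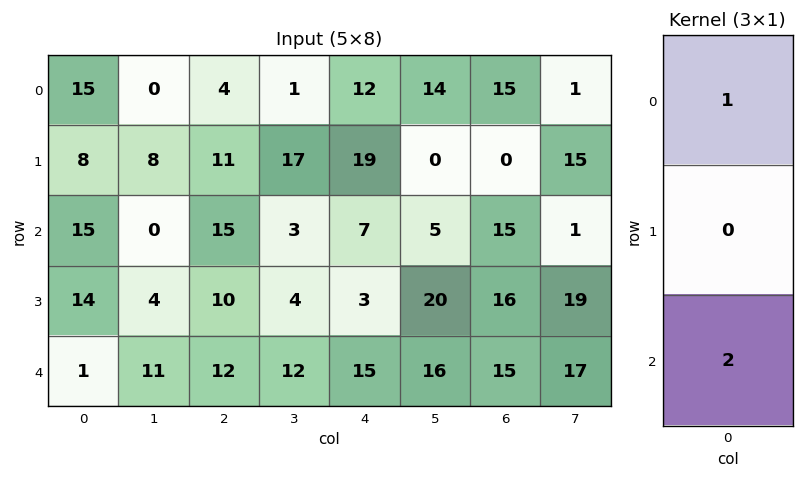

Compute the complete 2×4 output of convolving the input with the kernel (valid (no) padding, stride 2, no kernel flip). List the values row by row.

Output[0,0]: The receptive field on the input at this output position is [15 / 8 / 15]. Elementwise product with the kernel and sum: 15·1 + 15·2.
Output[0,1]: The receptive field on the input at this output position is [4 / 11 / 15]. Elementwise product with the kernel and sum: 4·1 + 15·2.

45 34 26 45
17 39 37 45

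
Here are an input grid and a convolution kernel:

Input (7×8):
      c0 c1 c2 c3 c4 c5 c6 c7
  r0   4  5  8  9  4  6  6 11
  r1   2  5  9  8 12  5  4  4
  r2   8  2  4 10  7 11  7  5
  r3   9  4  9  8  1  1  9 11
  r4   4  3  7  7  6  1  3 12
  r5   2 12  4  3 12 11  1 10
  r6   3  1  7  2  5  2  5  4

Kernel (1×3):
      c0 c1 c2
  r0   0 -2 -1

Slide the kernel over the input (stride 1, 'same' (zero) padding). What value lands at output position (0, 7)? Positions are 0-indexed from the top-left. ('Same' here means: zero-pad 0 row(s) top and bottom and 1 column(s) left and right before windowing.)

-22

The receptive field on the zero-padded input at this output position is [6 11 0]. Elementwise product with the kernel and sum: 11·-2 + 0·-1.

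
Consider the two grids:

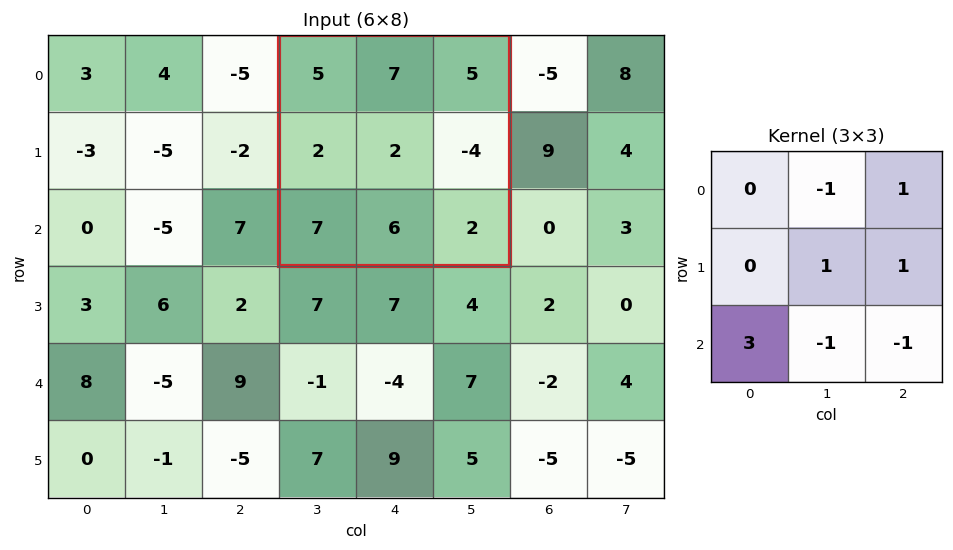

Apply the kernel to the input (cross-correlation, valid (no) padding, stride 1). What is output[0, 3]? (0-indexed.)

The receptive field on the input at this output position is [5 7 5 / 2 2 -4 / 7 6 2]. Elementwise product with the kernel and sum: 7·-1 + 5·1 + 2·1 + -4·1 + 7·3 + 6·-1 + 2·-1.

9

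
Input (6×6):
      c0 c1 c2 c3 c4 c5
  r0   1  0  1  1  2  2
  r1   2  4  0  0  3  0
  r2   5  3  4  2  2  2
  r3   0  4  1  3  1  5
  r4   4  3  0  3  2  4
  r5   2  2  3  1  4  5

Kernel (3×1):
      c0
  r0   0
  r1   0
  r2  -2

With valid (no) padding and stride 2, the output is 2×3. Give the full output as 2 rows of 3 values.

-10 -8 -4
-8 0 -4

Output[0,0]: The receptive field on the input at this output position is [1 / 2 / 5]. Elementwise product with the kernel and sum: 5·-2.
Output[0,1]: The receptive field on the input at this output position is [1 / 0 / 4]. Elementwise product with the kernel and sum: 4·-2.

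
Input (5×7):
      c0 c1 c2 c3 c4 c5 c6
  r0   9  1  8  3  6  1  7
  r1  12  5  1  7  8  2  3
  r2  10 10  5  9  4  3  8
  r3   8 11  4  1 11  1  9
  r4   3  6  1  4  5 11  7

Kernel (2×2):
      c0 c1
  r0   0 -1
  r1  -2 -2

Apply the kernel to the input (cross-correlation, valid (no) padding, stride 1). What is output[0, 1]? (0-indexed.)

The receptive field on the input at this output position is [1 8 / 5 1]. Elementwise product with the kernel and sum: 8·-1 + 5·-2 + 1·-2.

-20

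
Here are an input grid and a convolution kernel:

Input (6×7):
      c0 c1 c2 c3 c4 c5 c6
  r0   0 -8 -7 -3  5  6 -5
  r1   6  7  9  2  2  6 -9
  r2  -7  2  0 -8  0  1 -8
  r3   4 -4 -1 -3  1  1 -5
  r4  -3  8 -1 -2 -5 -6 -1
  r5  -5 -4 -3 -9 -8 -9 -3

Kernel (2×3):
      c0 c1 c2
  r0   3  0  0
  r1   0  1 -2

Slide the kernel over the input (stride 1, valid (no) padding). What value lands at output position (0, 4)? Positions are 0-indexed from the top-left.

The receptive field on the input at this output position is [5 6 -5 / 2 6 -9]. Elementwise product with the kernel and sum: 5·3 + 6·1 + -9·-2.

39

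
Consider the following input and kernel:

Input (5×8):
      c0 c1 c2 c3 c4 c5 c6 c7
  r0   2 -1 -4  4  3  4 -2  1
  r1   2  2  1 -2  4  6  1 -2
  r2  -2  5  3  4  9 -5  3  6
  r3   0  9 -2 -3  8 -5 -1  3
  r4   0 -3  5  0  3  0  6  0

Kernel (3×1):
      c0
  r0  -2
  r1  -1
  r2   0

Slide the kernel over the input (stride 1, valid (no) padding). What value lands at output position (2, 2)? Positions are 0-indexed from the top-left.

The receptive field on the input at this output position is [3 / -2 / 5]. Elementwise product with the kernel and sum: 3·-2 + -2·-1.

-4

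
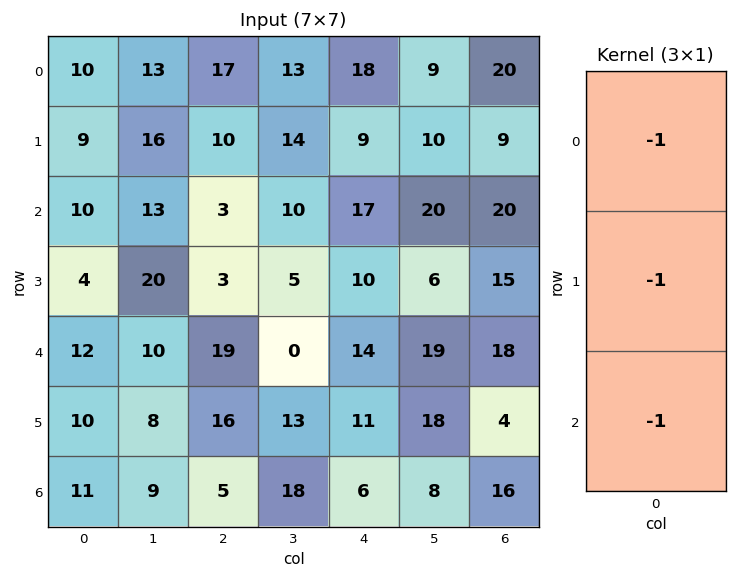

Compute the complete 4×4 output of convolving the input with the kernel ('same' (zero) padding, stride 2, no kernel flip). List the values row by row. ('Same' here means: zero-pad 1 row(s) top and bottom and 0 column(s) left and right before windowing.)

Output[0,0]: The receptive field on the zero-padded input at this output position is [0 / 10 / 9]. Elementwise product with the kernel and sum: 0·-1 + 10·-1 + 9·-1.

-19 -27 -27 -29
-23 -16 -36 -44
-26 -38 -35 -37
-21 -21 -17 -20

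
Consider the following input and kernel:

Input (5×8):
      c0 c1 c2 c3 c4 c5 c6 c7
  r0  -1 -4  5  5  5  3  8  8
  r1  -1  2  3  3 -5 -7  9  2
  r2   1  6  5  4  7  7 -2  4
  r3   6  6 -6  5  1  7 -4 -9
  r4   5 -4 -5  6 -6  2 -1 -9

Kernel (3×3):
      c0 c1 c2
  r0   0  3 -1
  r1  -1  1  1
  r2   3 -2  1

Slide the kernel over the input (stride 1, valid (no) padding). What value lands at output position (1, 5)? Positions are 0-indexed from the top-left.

40

The receptive field on the input at this output position is [-7 9 2 / 7 -2 4 / 7 -4 -9]. Elementwise product with the kernel and sum: 9·3 + 2·-1 + 7·-1 + -2·1 + 4·1 + 7·3 + -4·-2 + -9·1.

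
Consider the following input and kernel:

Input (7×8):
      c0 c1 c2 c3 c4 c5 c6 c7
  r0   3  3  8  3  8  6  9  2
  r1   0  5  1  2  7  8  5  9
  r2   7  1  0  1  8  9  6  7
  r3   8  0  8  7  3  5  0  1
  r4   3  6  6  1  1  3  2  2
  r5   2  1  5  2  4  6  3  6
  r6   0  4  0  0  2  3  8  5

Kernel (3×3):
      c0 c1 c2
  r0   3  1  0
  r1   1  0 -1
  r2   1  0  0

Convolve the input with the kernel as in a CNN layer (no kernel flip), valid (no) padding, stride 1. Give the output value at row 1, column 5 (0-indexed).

36

The receptive field on the input at this output position is [8 5 9 / 9 6 7 / 5 0 1]. Elementwise product with the kernel and sum: 8·3 + 5·1 + 9·1 + 7·-1 + 5·1.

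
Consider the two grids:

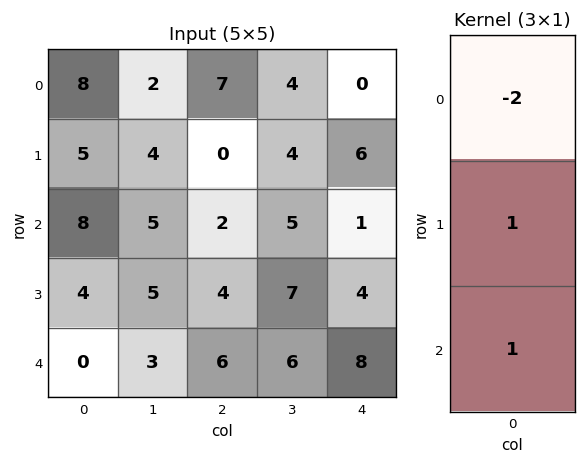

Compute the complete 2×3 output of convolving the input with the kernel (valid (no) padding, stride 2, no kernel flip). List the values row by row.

Output[0,0]: The receptive field on the input at this output position is [8 / 5 / 8]. Elementwise product with the kernel and sum: 8·-2 + 5·1 + 8·1.

-3 -12 7
-12 6 10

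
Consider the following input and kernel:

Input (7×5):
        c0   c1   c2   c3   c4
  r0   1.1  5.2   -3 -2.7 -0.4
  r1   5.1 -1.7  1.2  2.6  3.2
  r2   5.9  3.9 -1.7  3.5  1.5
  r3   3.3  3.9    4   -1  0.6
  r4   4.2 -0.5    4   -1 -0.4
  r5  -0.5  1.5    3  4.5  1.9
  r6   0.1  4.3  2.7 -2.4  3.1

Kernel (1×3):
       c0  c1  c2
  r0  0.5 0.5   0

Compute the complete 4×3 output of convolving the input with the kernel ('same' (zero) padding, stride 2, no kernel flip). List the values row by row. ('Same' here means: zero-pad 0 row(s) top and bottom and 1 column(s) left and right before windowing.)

Output[0,0]: The receptive field on the zero-padded input at this output position is [0 1.1 5.2]. Elementwise product with the kernel and sum: 0·0.5 + 1.1·0.5.

0.55 1.1 -1.55
2.95 1.1 2.5
2.1 1.75 -0.7
0.05 3.5 0.35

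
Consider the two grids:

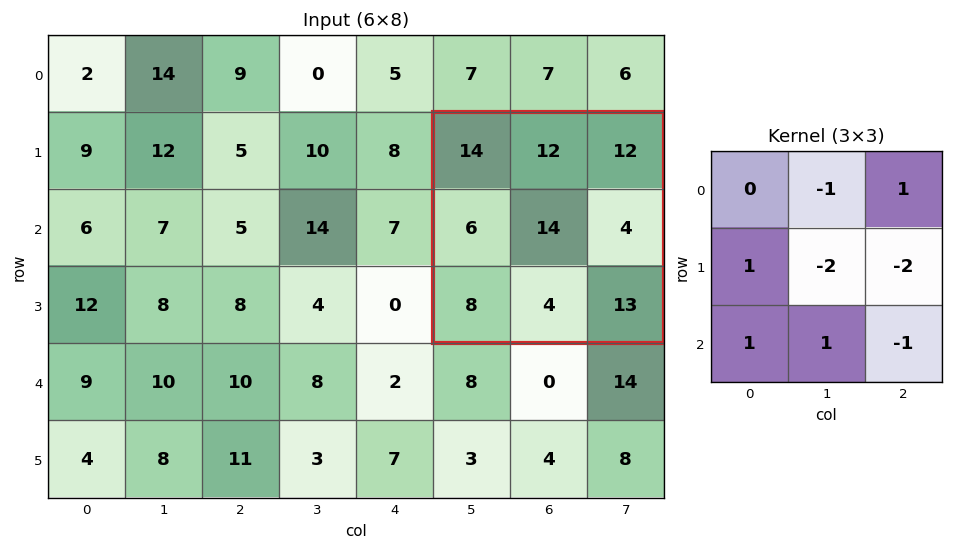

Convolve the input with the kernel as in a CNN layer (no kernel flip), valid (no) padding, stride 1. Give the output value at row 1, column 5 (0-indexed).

-31

The receptive field on the input at this output position is [14 12 12 / 6 14 4 / 8 4 13]. Elementwise product with the kernel and sum: 12·-1 + 12·1 + 6·1 + 14·-2 + 4·-2 + 8·1 + 4·1 + 13·-1.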